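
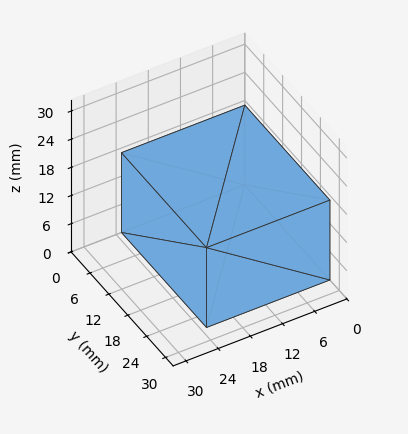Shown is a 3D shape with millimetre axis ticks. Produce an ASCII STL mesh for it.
Reading the render: the shape is a rectangular box, roughly 23 × 27 mm footprint and 17 mm tall (dimensions read to the nearest mm from the axis ticks). For the STL, each face is triangulated and given an outward normal.

solid part
  facet normal 0.0000 0.0000 -1.0000
    outer loop
      vertex 23.000 27.000 0.000
      vertex 23.000 0.000 0.000
      vertex 0.000 0.000 0.000
    endloop
  endfacet
  facet normal 0.0000 0.0000 -1.0000
    outer loop
      vertex 0.000 27.000 0.000
      vertex 23.000 27.000 0.000
      vertex 0.000 0.000 0.000
    endloop
  endfacet
  facet normal 0.0000 0.0000 1.0000
    outer loop
      vertex 0.000 0.000 17.000
      vertex 23.000 0.000 17.000
      vertex 23.000 27.000 17.000
    endloop
  endfacet
  facet normal 0.0000 0.0000 1.0000
    outer loop
      vertex 0.000 0.000 17.000
      vertex 23.000 27.000 17.000
      vertex 0.000 27.000 17.000
    endloop
  endfacet
  facet normal 0.0000 -1.0000 0.0000
    outer loop
      vertex 0.000 0.000 0.000
      vertex 23.000 0.000 0.000
      vertex 23.000 0.000 17.000
    endloop
  endfacet
  facet normal 0.0000 -1.0000 0.0000
    outer loop
      vertex 0.000 0.000 0.000
      vertex 23.000 0.000 17.000
      vertex 0.000 0.000 17.000
    endloop
  endfacet
  facet normal 0.0000 1.0000 0.0000
    outer loop
      vertex 23.000 27.000 17.000
      vertex 23.000 27.000 0.000
      vertex 0.000 27.000 0.000
    endloop
  endfacet
  facet normal 0.0000 1.0000 0.0000
    outer loop
      vertex 0.000 27.000 17.000
      vertex 23.000 27.000 17.000
      vertex 0.000 27.000 0.000
    endloop
  endfacet
  facet normal -1.0000 0.0000 0.0000
    outer loop
      vertex 0.000 27.000 17.000
      vertex 0.000 27.000 0.000
      vertex 0.000 0.000 0.000
    endloop
  endfacet
  facet normal -1.0000 0.0000 0.0000
    outer loop
      vertex 0.000 0.000 17.000
      vertex 0.000 27.000 17.000
      vertex 0.000 0.000 0.000
    endloop
  endfacet
  facet normal 1.0000 0.0000 0.0000
    outer loop
      vertex 23.000 0.000 0.000
      vertex 23.000 27.000 0.000
      vertex 23.000 27.000 17.000
    endloop
  endfacet
  facet normal 1.0000 0.0000 0.0000
    outer loop
      vertex 23.000 0.000 0.000
      vertex 23.000 27.000 17.000
      vertex 23.000 0.000 17.000
    endloop
  endfacet
endsolid part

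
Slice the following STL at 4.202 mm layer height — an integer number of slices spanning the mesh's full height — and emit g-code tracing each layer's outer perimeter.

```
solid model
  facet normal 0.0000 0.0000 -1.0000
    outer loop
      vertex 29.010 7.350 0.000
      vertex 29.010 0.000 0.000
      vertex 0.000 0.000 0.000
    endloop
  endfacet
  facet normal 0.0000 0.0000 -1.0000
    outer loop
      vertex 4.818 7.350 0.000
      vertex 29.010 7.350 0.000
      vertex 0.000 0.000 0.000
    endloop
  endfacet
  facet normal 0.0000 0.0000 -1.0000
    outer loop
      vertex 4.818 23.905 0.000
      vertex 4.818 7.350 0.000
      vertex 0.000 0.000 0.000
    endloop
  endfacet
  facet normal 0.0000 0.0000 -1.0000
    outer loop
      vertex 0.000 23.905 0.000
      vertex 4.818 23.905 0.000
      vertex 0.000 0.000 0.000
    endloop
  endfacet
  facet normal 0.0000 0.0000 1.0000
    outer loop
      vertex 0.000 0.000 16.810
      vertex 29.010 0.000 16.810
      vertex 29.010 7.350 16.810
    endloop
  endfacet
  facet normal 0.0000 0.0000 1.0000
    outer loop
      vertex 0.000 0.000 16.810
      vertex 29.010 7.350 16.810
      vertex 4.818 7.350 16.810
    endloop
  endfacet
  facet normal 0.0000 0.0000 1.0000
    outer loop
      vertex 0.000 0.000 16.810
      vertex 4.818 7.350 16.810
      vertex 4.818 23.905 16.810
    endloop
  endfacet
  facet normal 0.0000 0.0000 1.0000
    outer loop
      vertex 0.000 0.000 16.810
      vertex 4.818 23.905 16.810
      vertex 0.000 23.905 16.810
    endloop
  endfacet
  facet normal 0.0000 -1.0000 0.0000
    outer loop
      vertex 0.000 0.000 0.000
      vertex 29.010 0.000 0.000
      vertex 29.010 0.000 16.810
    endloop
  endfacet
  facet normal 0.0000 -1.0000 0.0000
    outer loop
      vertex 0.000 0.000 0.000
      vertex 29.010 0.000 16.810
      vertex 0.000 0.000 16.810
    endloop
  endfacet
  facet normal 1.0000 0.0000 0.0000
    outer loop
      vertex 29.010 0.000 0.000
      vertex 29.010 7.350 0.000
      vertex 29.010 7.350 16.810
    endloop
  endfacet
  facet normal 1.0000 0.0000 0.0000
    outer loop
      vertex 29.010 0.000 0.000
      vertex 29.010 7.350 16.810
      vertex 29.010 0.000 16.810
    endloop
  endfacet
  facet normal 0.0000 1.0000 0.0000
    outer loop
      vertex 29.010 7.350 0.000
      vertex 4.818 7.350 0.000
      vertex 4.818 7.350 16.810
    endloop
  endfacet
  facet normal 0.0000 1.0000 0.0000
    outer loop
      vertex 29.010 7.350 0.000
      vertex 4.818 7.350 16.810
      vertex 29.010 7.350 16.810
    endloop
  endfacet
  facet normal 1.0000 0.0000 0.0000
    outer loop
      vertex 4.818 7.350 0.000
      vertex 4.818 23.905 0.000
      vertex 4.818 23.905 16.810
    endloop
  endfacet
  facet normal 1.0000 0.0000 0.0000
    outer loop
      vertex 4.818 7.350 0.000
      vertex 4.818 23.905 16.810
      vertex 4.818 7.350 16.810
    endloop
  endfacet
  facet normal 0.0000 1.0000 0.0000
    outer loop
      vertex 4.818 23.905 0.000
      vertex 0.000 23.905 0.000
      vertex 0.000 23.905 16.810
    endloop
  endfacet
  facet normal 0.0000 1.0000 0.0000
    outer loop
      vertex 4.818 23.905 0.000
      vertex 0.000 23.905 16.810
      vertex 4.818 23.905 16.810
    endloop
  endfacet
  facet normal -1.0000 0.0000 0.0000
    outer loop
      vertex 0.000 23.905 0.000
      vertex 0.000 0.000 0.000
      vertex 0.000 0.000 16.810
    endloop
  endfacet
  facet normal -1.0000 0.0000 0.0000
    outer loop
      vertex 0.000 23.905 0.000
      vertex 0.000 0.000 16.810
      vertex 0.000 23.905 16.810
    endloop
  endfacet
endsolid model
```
; perimeter-only toolpath
G21 ; units = mm
G90 ; absolute positioning
G28 ; home
; layer 1
G0 Z4.202
G0 X0.000 Y0.000
G1 X29.010 Y0.000
G1 X29.010 Y7.350
G1 X4.818 Y7.350
G1 X4.818 Y23.905
G1 X0.000 Y23.905
G1 X0.000 Y0.000
; layer 2
G0 Z8.405
G0 X0.000 Y0.000
G1 X29.010 Y0.000
G1 X29.010 Y7.350
G1 X4.818 Y7.350
G1 X4.818 Y23.905
G1 X0.000 Y23.905
G1 X0.000 Y0.000
; layer 3
G0 Z12.607
G0 X0.000 Y0.000
G1 X29.010 Y0.000
G1 X29.010 Y7.350
G1 X4.818 Y7.350
G1 X4.818 Y23.905
G1 X0.000 Y23.905
G1 X0.000 Y0.000
; layer 4
G0 Z16.810
G0 X0.000 Y0.000
G1 X29.010 Y0.000
G1 X29.010 Y7.350
G1 X4.818 Y7.350
G1 X4.818 Y23.905
G1 X0.000 Y23.905
G1 X0.000 Y0.000
M2 ; end

The solid is an L-shaped prism: outer 29 × 23.9 mm, arm thicknesses ≈ 7.35 mm (horizontal) and 4.82 mm (vertical), extruded 16.8 mm in z. Slicing at Δz = 4.202 mm — 4 equal slices spanning the solid's height, so layer i sits at z = i·h/4 — gives 4 non-empty perimeters. Each is a 6-segment closed polygon; G0 lifts to the layer z and rapids to the start vertex, then G1 traces the edges.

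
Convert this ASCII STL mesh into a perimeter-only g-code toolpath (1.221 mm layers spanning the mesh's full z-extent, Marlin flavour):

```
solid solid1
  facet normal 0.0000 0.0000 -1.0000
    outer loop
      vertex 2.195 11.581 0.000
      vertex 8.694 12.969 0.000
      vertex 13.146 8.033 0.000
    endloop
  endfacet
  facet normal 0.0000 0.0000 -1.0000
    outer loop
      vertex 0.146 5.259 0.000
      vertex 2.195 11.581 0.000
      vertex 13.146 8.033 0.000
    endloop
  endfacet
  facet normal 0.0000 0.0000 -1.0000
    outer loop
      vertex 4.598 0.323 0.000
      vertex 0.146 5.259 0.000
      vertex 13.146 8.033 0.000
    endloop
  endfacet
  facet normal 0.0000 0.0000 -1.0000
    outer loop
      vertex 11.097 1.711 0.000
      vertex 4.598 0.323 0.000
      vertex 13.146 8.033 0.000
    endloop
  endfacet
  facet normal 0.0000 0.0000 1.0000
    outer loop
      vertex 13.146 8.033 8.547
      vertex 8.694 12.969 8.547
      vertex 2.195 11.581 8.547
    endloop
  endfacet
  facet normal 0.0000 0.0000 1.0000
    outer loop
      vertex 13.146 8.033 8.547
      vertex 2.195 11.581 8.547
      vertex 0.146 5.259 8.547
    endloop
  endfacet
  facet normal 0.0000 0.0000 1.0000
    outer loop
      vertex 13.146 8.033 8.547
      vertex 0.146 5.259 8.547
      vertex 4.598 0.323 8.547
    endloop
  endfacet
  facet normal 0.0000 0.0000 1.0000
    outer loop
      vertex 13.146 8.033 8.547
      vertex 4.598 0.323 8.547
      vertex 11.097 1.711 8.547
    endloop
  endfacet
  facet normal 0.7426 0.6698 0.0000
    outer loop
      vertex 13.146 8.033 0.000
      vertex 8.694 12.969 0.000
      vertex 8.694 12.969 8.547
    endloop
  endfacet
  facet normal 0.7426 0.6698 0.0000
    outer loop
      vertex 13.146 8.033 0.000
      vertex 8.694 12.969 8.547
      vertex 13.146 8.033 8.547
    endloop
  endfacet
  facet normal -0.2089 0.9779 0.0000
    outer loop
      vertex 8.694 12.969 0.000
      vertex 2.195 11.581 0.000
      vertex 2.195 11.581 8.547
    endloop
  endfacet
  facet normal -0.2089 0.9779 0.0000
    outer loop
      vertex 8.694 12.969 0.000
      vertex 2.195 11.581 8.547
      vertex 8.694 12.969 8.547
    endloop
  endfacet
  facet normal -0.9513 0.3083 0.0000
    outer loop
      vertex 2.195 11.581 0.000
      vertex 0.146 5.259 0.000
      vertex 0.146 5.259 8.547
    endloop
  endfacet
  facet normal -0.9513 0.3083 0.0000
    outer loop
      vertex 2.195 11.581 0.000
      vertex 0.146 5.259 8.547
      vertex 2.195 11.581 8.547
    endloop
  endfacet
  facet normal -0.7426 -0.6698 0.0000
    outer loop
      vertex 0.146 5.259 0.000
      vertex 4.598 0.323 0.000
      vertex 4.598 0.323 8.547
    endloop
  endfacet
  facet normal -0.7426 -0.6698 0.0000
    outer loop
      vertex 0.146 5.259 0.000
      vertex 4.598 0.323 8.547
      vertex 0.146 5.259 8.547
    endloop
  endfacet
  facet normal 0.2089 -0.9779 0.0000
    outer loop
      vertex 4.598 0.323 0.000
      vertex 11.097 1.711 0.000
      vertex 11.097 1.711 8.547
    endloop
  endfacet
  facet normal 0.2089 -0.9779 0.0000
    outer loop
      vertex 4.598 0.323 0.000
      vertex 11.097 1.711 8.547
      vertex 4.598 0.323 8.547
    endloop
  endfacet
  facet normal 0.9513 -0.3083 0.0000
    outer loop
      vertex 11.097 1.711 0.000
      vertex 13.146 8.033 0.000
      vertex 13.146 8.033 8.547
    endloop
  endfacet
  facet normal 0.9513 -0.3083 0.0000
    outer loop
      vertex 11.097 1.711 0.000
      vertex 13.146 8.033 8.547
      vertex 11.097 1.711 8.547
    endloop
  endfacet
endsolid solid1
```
; perimeter-only toolpath
G21 ; units = mm
G90 ; absolute positioning
G28 ; home
; layer 1
G0 Z1.221
G0 X13.146 Y8.033
G1 X8.694 Y12.969
G1 X2.195 Y11.581
G1 X0.146 Y5.259
G1 X4.598 Y0.323
G1 X11.097 Y1.711
G1 X13.146 Y8.033
; layer 2
G0 Z2.442
G0 X13.146 Y8.033
G1 X8.694 Y12.969
G1 X2.195 Y11.581
G1 X0.146 Y5.259
G1 X4.598 Y0.323
G1 X11.097 Y1.711
G1 X13.146 Y8.033
; layer 3
G0 Z3.663
G0 X13.146 Y8.033
G1 X8.694 Y12.969
G1 X2.195 Y11.581
G1 X0.146 Y5.259
G1 X4.598 Y0.323
G1 X11.097 Y1.711
G1 X13.146 Y8.033
; layer 4
G0 Z4.884
G0 X13.146 Y8.033
G1 X8.694 Y12.969
G1 X2.195 Y11.581
G1 X0.146 Y5.259
G1 X4.598 Y0.323
G1 X11.097 Y1.711
G1 X13.146 Y8.033
; layer 5
G0 Z6.105
G0 X13.146 Y8.033
G1 X8.694 Y12.969
G1 X2.195 Y11.581
G1 X0.146 Y5.259
G1 X4.598 Y0.323
G1 X11.097 Y1.711
G1 X13.146 Y8.033
; layer 6
G0 Z7.326
G0 X13.146 Y8.033
G1 X8.694 Y12.969
G1 X2.195 Y11.581
G1 X0.146 Y5.259
G1 X4.598 Y0.323
G1 X11.097 Y1.711
G1 X13.146 Y8.033
; layer 7
G0 Z8.547
G0 X13.146 Y8.033
G1 X8.694 Y12.969
G1 X2.195 Y11.581
G1 X0.146 Y5.259
G1 X4.598 Y0.323
G1 X11.097 Y1.711
G1 X13.146 Y8.033
M2 ; end

The solid is a regular 6-sided prism (a cylinder approximated with 6 flat sides), circumscribed radius ≈ 6.65 mm, height ≈ 8.55 mm. Slicing at Δz = 1.221 mm — 7 equal slices spanning the solid's height, so layer i sits at z = i·h/7 — gives 7 non-empty perimeters. Each is a 6-segment closed polygon; G0 lifts to the layer z and rapids to the start vertex, then G1 traces the edges.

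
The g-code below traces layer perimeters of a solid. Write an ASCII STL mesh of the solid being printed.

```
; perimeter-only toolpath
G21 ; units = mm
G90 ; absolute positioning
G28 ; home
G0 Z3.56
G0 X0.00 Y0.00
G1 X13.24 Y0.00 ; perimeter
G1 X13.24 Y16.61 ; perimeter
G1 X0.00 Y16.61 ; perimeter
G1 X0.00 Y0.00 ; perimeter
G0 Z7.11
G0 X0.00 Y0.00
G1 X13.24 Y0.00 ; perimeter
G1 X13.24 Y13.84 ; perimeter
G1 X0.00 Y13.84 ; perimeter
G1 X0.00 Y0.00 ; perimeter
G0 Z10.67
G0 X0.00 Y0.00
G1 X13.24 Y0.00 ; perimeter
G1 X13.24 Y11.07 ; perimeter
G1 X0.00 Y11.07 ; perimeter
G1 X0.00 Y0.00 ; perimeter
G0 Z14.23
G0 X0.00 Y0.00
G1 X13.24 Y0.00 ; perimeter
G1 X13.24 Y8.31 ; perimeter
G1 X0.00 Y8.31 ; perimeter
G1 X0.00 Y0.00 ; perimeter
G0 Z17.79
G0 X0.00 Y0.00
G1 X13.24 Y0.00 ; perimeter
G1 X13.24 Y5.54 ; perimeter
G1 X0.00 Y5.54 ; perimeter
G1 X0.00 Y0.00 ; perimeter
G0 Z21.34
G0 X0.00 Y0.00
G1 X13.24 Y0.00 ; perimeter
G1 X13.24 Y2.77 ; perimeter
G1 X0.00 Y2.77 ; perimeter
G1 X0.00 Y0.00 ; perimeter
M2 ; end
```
solid part
  facet normal 0.0000 0.0000 -1.0000
    outer loop
      vertex 13.24 19.38 0.00
      vertex 13.24 0.00 0.00
      vertex 0.00 0.00 0.00
    endloop
  endfacet
  facet normal 0.0000 0.0000 -1.0000
    outer loop
      vertex 0.00 19.38 0.00
      vertex 13.24 19.38 0.00
      vertex 0.00 0.00 0.00
    endloop
  endfacet
  facet normal 0.0000 -1.0000 0.0000
    outer loop
      vertex 0.00 0.00 0.00
      vertex 13.24 0.00 0.00
      vertex 13.24 0.00 24.90
    endloop
  endfacet
  facet normal 0.0000 -1.0000 0.0000
    outer loop
      vertex 0.00 0.00 0.00
      vertex 13.24 0.00 24.90
      vertex 0.00 0.00 24.90
    endloop
  endfacet
  facet normal 0.0000 0.7891 0.6142
    outer loop
      vertex 0.00 0.00 24.90
      vertex 13.24 0.00 24.90
      vertex 13.24 19.38 0.00
    endloop
  endfacet
  facet normal 0.0000 0.7891 0.6142
    outer loop
      vertex 0.00 0.00 24.90
      vertex 13.24 19.38 0.00
      vertex 0.00 19.38 0.00
    endloop
  endfacet
  facet normal -1.0000 0.0000 0.0000
    outer loop
      vertex 0.00 0.00 24.90
      vertex 0.00 19.38 0.00
      vertex 0.00 0.00 0.00
    endloop
  endfacet
  facet normal 1.0000 0.0000 0.0000
    outer loop
      vertex 13.24 0.00 0.00
      vertex 13.24 19.38 0.00
      vertex 13.24 0.00 24.90
    endloop
  endfacet
endsolid part

The G0 Z moves step by Δz≈3.56 mm. The G1 loops shrink linearly with z, so the solid tapers from its base footprint up to z≈24.9. Closing with a flat bottom cap and the tapered top and triangulating gives 8 facets — a wedge (ramp): 13.2 × 19.4 mm base, rising to 24.9 mm along the y=0 edge and sloping linearly to z=0 at y=19.4.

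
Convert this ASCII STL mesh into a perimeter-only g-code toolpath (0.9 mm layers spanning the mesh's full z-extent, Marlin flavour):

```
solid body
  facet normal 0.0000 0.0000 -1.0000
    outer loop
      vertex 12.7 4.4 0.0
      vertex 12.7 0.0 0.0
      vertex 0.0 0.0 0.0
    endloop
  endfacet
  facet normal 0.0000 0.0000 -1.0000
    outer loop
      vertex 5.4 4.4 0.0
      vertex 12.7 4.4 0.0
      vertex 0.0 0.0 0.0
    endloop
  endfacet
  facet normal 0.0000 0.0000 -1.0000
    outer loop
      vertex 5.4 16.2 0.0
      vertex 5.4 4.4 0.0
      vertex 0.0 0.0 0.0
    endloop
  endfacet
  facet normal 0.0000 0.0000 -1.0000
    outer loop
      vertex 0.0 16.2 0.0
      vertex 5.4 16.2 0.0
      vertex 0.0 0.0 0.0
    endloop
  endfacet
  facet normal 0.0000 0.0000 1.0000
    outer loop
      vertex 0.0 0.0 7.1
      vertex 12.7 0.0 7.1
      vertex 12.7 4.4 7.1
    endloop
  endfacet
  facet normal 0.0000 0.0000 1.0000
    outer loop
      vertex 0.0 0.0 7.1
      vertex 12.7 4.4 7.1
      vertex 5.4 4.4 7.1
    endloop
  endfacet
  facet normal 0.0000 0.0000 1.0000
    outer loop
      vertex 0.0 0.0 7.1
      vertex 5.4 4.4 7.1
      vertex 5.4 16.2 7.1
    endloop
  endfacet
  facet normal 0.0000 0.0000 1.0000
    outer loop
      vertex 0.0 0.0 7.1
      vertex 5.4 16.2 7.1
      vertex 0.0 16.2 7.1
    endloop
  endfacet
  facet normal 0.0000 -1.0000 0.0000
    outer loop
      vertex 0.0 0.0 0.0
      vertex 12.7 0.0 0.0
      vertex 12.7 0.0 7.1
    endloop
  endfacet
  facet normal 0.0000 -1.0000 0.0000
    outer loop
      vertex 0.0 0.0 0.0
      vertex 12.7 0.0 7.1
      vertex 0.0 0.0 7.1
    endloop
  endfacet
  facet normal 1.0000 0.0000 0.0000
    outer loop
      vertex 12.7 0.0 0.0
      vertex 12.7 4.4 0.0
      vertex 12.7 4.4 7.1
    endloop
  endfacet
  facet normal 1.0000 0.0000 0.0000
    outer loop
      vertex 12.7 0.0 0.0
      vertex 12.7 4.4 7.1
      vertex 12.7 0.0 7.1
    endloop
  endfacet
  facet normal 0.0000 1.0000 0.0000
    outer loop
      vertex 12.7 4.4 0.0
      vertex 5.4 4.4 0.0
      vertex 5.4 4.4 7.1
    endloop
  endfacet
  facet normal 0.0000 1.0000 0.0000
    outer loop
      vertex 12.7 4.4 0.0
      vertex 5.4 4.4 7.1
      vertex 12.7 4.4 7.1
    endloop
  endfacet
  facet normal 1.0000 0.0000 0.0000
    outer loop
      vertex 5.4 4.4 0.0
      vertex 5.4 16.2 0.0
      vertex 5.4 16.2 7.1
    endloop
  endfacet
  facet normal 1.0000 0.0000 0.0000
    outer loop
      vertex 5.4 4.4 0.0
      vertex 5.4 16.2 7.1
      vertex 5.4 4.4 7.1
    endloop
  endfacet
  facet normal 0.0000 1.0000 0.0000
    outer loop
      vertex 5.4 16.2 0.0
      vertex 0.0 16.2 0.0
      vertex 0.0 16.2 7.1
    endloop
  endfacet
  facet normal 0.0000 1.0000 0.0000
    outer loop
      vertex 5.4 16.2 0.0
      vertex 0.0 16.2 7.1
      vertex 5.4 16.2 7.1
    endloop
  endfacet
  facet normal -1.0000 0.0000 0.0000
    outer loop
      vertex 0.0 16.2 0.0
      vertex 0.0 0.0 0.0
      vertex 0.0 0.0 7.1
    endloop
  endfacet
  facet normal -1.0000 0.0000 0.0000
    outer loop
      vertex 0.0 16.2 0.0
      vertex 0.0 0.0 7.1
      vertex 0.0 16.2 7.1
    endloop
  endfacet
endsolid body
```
; perimeter-only toolpath
G21 ; units = mm
G90 ; absolute positioning
G28 ; home
; layer 1
G0 Z0.9
G0 X0.0 Y0.0
G1 X12.7 Y0.0
G1 X12.7 Y4.4
G1 X5.4 Y4.4
G1 X5.4 Y16.2
G1 X0.0 Y16.2
G1 X0.0 Y0.0
; layer 2
G0 Z1.8
G0 X0.0 Y0.0
G1 X12.7 Y0.0
G1 X12.7 Y4.4
G1 X5.4 Y4.4
G1 X5.4 Y16.2
G1 X0.0 Y16.2
G1 X0.0 Y0.0
; layer 3
G0 Z2.7
G0 X0.0 Y0.0
G1 X12.7 Y0.0
G1 X12.7 Y4.4
G1 X5.4 Y4.4
G1 X5.4 Y16.2
G1 X0.0 Y16.2
G1 X0.0 Y0.0
; layer 4
G0 Z3.5
G0 X0.0 Y0.0
G1 X12.7 Y0.0
G1 X12.7 Y4.4
G1 X5.4 Y4.4
G1 X5.4 Y16.2
G1 X0.0 Y16.2
G1 X0.0 Y0.0
; layer 5
G0 Z4.4
G0 X0.0 Y0.0
G1 X12.7 Y0.0
G1 X12.7 Y4.4
G1 X5.4 Y4.4
G1 X5.4 Y16.2
G1 X0.0 Y16.2
G1 X0.0 Y0.0
; layer 6
G0 Z5.3
G0 X0.0 Y0.0
G1 X12.7 Y0.0
G1 X12.7 Y4.4
G1 X5.4 Y4.4
G1 X5.4 Y16.2
G1 X0.0 Y16.2
G1 X0.0 Y0.0
; layer 7
G0 Z6.2
G0 X0.0 Y0.0
G1 X12.7 Y0.0
G1 X12.7 Y4.4
G1 X5.4 Y4.4
G1 X5.4 Y16.2
G1 X0.0 Y16.2
G1 X0.0 Y0.0
; layer 8
G0 Z7.1
G0 X0.0 Y0.0
G1 X12.7 Y0.0
G1 X12.7 Y4.4
G1 X5.4 Y4.4
G1 X5.4 Y16.2
G1 X0.0 Y16.2
G1 X0.0 Y0.0
M2 ; end

The solid is an L-shaped prism: outer 12.7 × 16.2 mm, arm thicknesses ≈ 4.4 mm (horizontal) and 5.4 mm (vertical), extruded 7.1 mm in z. Slicing at Δz = 0.9 mm — 8 equal slices spanning the solid's height, so layer i sits at z = i·h/8 — gives 8 non-empty perimeters. Each is a 6-segment closed polygon; G0 lifts to the layer z and rapids to the start vertex, then G1 traces the edges.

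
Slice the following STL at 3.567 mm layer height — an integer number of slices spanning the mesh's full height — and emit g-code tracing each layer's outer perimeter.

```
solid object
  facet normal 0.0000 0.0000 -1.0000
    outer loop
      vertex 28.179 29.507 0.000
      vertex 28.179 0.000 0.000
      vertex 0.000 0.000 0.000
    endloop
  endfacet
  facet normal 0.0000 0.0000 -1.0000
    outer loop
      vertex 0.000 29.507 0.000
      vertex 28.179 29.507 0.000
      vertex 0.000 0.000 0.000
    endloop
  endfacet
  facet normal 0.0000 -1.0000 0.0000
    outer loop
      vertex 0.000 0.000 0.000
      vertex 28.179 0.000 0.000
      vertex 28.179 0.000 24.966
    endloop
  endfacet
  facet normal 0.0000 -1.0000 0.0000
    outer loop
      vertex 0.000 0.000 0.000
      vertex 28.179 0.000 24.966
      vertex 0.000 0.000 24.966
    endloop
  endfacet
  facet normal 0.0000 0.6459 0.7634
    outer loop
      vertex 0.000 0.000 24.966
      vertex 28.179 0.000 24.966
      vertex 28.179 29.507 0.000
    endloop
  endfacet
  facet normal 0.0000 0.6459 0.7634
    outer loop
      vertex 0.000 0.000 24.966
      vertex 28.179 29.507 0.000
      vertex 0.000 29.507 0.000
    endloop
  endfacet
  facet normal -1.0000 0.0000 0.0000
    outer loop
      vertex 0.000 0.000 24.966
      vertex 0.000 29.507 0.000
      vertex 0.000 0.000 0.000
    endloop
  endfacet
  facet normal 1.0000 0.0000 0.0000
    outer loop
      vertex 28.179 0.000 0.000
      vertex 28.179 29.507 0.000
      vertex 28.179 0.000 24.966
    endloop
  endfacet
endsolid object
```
; perimeter-only toolpath
G21 ; units = mm
G90 ; absolute positioning
G28 ; home
; layer 1
G0 Z3.567
G0 X0.000 Y0.000
G1 X28.179 Y0.000
G1 X28.179 Y25.292
G1 X0.000 Y25.292
G1 X0.000 Y0.000
; layer 2
G0 Z7.133
G0 X0.000 Y0.000
G1 X28.179 Y0.000
G1 X28.179 Y21.076
G1 X0.000 Y21.076
G1 X0.000 Y0.000
; layer 3
G0 Z10.700
G0 X0.000 Y0.000
G1 X28.179 Y0.000
G1 X28.179 Y16.861
G1 X0.000 Y16.861
G1 X0.000 Y0.000
; layer 4
G0 Z14.266
G0 X0.000 Y0.000
G1 X28.179 Y0.000
G1 X28.179 Y12.646
G1 X0.000 Y12.646
G1 X0.000 Y0.000
; layer 5
G0 Z17.833
G0 X0.000 Y0.000
G1 X28.179 Y0.000
G1 X28.179 Y8.431
G1 X0.000 Y8.431
G1 X0.000 Y0.000
; layer 6
G0 Z21.399
G0 X0.000 Y0.000
G1 X28.179 Y0.000
G1 X28.179 Y4.215
G1 X0.000 Y4.215
G1 X0.000 Y0.000
M2 ; end

The solid is a wedge (ramp): 28.2 × 29.5 mm base, rising to 25 mm along the y=0 edge and sloping linearly to z=0 at y=29.5. Slicing at Δz = 3.567 mm — 7 equal slices spanning the solid's height, so layer i sits at z = i·h/7 — gives 6 non-empty perimeters. Each is a 4-segment closed polygon; G0 lifts to the layer z and rapids to the start vertex, then G1 traces the edges. The cross-section shrinks linearly with z (the slice at the apex is degenerate and omitted).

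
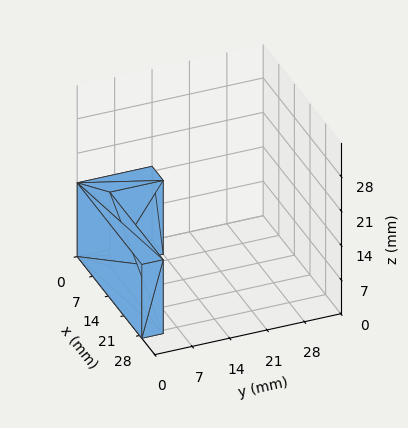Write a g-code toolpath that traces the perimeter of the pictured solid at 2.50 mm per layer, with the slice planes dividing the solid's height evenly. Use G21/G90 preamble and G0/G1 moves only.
Reading the render: the shape is an L-shaped prism: outer 29 × 14 mm, arm thicknesses ≈ 4 mm (horizontal) and 5 mm (vertical), extruded 15 mm in z (dimensions read to the nearest mm from the axis ticks). For the g-code, the solid's height is divided into equal slices at the stated Δz and each level perimeter traced with G1 moves after a G0 lift.

; perimeter-only toolpath
G21 ; units = mm
G90 ; absolute positioning
G28 ; home
; layer 1
G0 Z2.50
G0 X0.00 Y0.00
G1 X29.00 Y0.00
G1 X29.00 Y4.00
G1 X5.00 Y4.00
G1 X5.00 Y14.00
G1 X0.00 Y14.00
G1 X0.00 Y0.00
; layer 2
G0 Z5.00
G0 X0.00 Y0.00
G1 X29.00 Y0.00
G1 X29.00 Y4.00
G1 X5.00 Y4.00
G1 X5.00 Y14.00
G1 X0.00 Y14.00
G1 X0.00 Y0.00
; layer 3
G0 Z7.50
G0 X0.00 Y0.00
G1 X29.00 Y0.00
G1 X29.00 Y4.00
G1 X5.00 Y4.00
G1 X5.00 Y14.00
G1 X0.00 Y14.00
G1 X0.00 Y0.00
; layer 4
G0 Z10.00
G0 X0.00 Y0.00
G1 X29.00 Y0.00
G1 X29.00 Y4.00
G1 X5.00 Y4.00
G1 X5.00 Y14.00
G1 X0.00 Y14.00
G1 X0.00 Y0.00
; layer 5
G0 Z12.50
G0 X0.00 Y0.00
G1 X29.00 Y0.00
G1 X29.00 Y4.00
G1 X5.00 Y4.00
G1 X5.00 Y14.00
G1 X0.00 Y14.00
G1 X0.00 Y0.00
; layer 6
G0 Z15.00
G0 X0.00 Y0.00
G1 X29.00 Y0.00
G1 X29.00 Y4.00
G1 X5.00 Y4.00
G1 X5.00 Y14.00
G1 X0.00 Y14.00
G1 X0.00 Y0.00
M2 ; end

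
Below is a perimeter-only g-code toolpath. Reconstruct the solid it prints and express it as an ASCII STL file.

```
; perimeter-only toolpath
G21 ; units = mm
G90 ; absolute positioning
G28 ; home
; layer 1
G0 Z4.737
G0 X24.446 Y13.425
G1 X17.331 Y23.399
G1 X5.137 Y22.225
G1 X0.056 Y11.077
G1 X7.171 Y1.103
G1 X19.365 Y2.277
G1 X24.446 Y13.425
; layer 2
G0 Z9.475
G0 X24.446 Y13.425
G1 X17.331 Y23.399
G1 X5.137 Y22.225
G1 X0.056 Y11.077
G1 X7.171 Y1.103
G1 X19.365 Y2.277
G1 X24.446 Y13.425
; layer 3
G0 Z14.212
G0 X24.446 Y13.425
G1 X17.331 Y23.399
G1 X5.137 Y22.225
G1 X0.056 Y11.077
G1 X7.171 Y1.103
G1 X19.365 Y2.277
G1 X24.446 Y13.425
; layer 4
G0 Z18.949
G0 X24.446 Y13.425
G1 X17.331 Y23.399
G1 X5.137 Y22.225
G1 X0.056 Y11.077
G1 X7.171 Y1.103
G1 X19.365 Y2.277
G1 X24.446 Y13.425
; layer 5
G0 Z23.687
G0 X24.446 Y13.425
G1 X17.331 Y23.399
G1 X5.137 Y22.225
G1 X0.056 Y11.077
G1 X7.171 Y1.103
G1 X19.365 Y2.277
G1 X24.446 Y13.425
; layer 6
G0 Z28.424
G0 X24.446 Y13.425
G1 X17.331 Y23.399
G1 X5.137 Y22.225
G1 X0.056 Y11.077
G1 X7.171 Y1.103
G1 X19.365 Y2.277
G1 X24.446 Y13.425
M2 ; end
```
solid part
  facet normal 0.0000 0.0000 -1.0000
    outer loop
      vertex 5.137 22.225 0.000
      vertex 17.331 23.399 0.000
      vertex 24.446 13.425 0.000
    endloop
  endfacet
  facet normal 0.0000 0.0000 -1.0000
    outer loop
      vertex 0.056 11.077 0.000
      vertex 5.137 22.225 0.000
      vertex 24.446 13.425 0.000
    endloop
  endfacet
  facet normal 0.0000 0.0000 -1.0000
    outer loop
      vertex 7.171 1.103 0.000
      vertex 0.056 11.077 0.000
      vertex 24.446 13.425 0.000
    endloop
  endfacet
  facet normal 0.0000 0.0000 -1.0000
    outer loop
      vertex 19.365 2.277 0.000
      vertex 7.171 1.103 0.000
      vertex 24.446 13.425 0.000
    endloop
  endfacet
  facet normal 0.0000 0.0000 1.0000
    outer loop
      vertex 24.446 13.425 28.424
      vertex 17.331 23.399 28.424
      vertex 5.137 22.225 28.424
    endloop
  endfacet
  facet normal 0.0000 0.0000 1.0000
    outer loop
      vertex 24.446 13.425 28.424
      vertex 5.137 22.225 28.424
      vertex 0.056 11.077 28.424
    endloop
  endfacet
  facet normal 0.0000 0.0000 1.0000
    outer loop
      vertex 24.446 13.425 28.424
      vertex 0.056 11.077 28.424
      vertex 7.171 1.103 28.424
    endloop
  endfacet
  facet normal 0.0000 0.0000 1.0000
    outer loop
      vertex 24.446 13.425 28.424
      vertex 7.171 1.103 28.424
      vertex 19.365 2.277 28.424
    endloop
  endfacet
  facet normal 0.8141 0.5807 0.0000
    outer loop
      vertex 24.446 13.425 0.000
      vertex 17.331 23.399 0.000
      vertex 17.331 23.399 28.424
    endloop
  endfacet
  facet normal 0.8141 0.5807 0.0000
    outer loop
      vertex 24.446 13.425 0.000
      vertex 17.331 23.399 28.424
      vertex 24.446 13.425 28.424
    endloop
  endfacet
  facet normal -0.0958 0.9954 0.0000
    outer loop
      vertex 17.331 23.399 0.000
      vertex 5.137 22.225 0.000
      vertex 5.137 22.225 28.424
    endloop
  endfacet
  facet normal -0.0958 0.9954 0.0000
    outer loop
      vertex 17.331 23.399 0.000
      vertex 5.137 22.225 28.424
      vertex 17.331 23.399 28.424
    endloop
  endfacet
  facet normal -0.9099 0.4147 0.0000
    outer loop
      vertex 5.137 22.225 0.000
      vertex 0.056 11.077 0.000
      vertex 0.056 11.077 28.424
    endloop
  endfacet
  facet normal -0.9099 0.4147 0.0000
    outer loop
      vertex 5.137 22.225 0.000
      vertex 0.056 11.077 28.424
      vertex 5.137 22.225 28.424
    endloop
  endfacet
  facet normal -0.8141 -0.5807 0.0000
    outer loop
      vertex 0.056 11.077 0.000
      vertex 7.171 1.103 0.000
      vertex 7.171 1.103 28.424
    endloop
  endfacet
  facet normal -0.8141 -0.5807 0.0000
    outer loop
      vertex 0.056 11.077 0.000
      vertex 7.171 1.103 28.424
      vertex 0.056 11.077 28.424
    endloop
  endfacet
  facet normal 0.0958 -0.9954 0.0000
    outer loop
      vertex 7.171 1.103 0.000
      vertex 19.365 2.277 0.000
      vertex 19.365 2.277 28.424
    endloop
  endfacet
  facet normal 0.0958 -0.9954 0.0000
    outer loop
      vertex 7.171 1.103 0.000
      vertex 19.365 2.277 28.424
      vertex 7.171 1.103 28.424
    endloop
  endfacet
  facet normal 0.9099 -0.4147 0.0000
    outer loop
      vertex 19.365 2.277 0.000
      vertex 24.446 13.425 0.000
      vertex 24.446 13.425 28.424
    endloop
  endfacet
  facet normal 0.9099 -0.4147 0.0000
    outer loop
      vertex 19.365 2.277 0.000
      vertex 24.446 13.425 28.424
      vertex 19.365 2.277 28.424
    endloop
  endfacet
endsolid part

The G0 Z moves step by Δz≈4.737 mm. Every layer's G1 loop is the same polygon, so the solid is a straight extrusion of it from z=0 to z≈28.4. Closing with flat bottom and top caps and triangulating gives 20 facets — a regular 6-sided prism (a cylinder approximated with 6 flat sides), circumscribed radius ≈ 12.3 mm, height ≈ 28.4 mm.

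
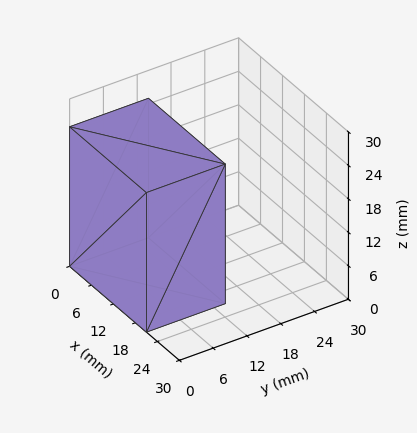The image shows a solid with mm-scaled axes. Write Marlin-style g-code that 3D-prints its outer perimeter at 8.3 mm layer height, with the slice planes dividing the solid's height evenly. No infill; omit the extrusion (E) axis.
Reading the render: the shape is a rectangular box, roughly 21 × 14 mm footprint and 25 mm tall (dimensions read to the nearest mm from the axis ticks). For the g-code, the solid's height is divided into equal slices at the stated Δz and each level perimeter traced with G1 moves after a G0 lift.

; perimeter-only toolpath
G21 ; units = mm
G90 ; absolute positioning
G28 ; home
; layer 1
G0 Z8.3
G0 X0.0 Y0.0
G1 X21.0 Y0.0
G1 X21.0 Y14.0
G1 X0.0 Y14.0
G1 X0.0 Y0.0
; layer 2
G0 Z16.7
G0 X0.0 Y0.0
G1 X21.0 Y0.0
G1 X21.0 Y14.0
G1 X0.0 Y14.0
G1 X0.0 Y0.0
; layer 3
G0 Z25.0
G0 X0.0 Y0.0
G1 X21.0 Y0.0
G1 X21.0 Y14.0
G1 X0.0 Y14.0
G1 X0.0 Y0.0
M2 ; end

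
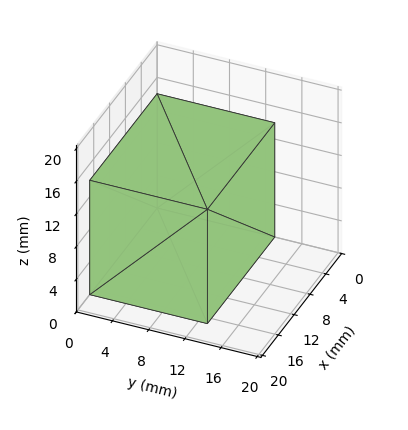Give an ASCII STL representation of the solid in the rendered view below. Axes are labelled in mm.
Reading the render: the shape is a rectangular box, roughly 17 × 13 mm footprint and 14 mm tall (dimensions read to the nearest mm from the axis ticks). For the STL, each face is triangulated and given an outward normal.

solid part
  facet normal 0.0000 0.0000 -1.0000
    outer loop
      vertex 17.00 13.00 0.00
      vertex 17.00 0.00 0.00
      vertex 0.00 0.00 0.00
    endloop
  endfacet
  facet normal 0.0000 0.0000 -1.0000
    outer loop
      vertex 0.00 13.00 0.00
      vertex 17.00 13.00 0.00
      vertex 0.00 0.00 0.00
    endloop
  endfacet
  facet normal 0.0000 0.0000 1.0000
    outer loop
      vertex 0.00 0.00 14.00
      vertex 17.00 0.00 14.00
      vertex 17.00 13.00 14.00
    endloop
  endfacet
  facet normal 0.0000 0.0000 1.0000
    outer loop
      vertex 0.00 0.00 14.00
      vertex 17.00 13.00 14.00
      vertex 0.00 13.00 14.00
    endloop
  endfacet
  facet normal 0.0000 -1.0000 0.0000
    outer loop
      vertex 0.00 0.00 0.00
      vertex 17.00 0.00 0.00
      vertex 17.00 0.00 14.00
    endloop
  endfacet
  facet normal 0.0000 -1.0000 0.0000
    outer loop
      vertex 0.00 0.00 0.00
      vertex 17.00 0.00 14.00
      vertex 0.00 0.00 14.00
    endloop
  endfacet
  facet normal 0.0000 1.0000 0.0000
    outer loop
      vertex 17.00 13.00 14.00
      vertex 17.00 13.00 0.00
      vertex 0.00 13.00 0.00
    endloop
  endfacet
  facet normal 0.0000 1.0000 0.0000
    outer loop
      vertex 0.00 13.00 14.00
      vertex 17.00 13.00 14.00
      vertex 0.00 13.00 0.00
    endloop
  endfacet
  facet normal -1.0000 0.0000 0.0000
    outer loop
      vertex 0.00 13.00 14.00
      vertex 0.00 13.00 0.00
      vertex 0.00 0.00 0.00
    endloop
  endfacet
  facet normal -1.0000 0.0000 0.0000
    outer loop
      vertex 0.00 0.00 14.00
      vertex 0.00 13.00 14.00
      vertex 0.00 0.00 0.00
    endloop
  endfacet
  facet normal 1.0000 0.0000 0.0000
    outer loop
      vertex 17.00 0.00 0.00
      vertex 17.00 13.00 0.00
      vertex 17.00 13.00 14.00
    endloop
  endfacet
  facet normal 1.0000 0.0000 0.0000
    outer loop
      vertex 17.00 0.00 0.00
      vertex 17.00 13.00 14.00
      vertex 17.00 0.00 14.00
    endloop
  endfacet
endsolid part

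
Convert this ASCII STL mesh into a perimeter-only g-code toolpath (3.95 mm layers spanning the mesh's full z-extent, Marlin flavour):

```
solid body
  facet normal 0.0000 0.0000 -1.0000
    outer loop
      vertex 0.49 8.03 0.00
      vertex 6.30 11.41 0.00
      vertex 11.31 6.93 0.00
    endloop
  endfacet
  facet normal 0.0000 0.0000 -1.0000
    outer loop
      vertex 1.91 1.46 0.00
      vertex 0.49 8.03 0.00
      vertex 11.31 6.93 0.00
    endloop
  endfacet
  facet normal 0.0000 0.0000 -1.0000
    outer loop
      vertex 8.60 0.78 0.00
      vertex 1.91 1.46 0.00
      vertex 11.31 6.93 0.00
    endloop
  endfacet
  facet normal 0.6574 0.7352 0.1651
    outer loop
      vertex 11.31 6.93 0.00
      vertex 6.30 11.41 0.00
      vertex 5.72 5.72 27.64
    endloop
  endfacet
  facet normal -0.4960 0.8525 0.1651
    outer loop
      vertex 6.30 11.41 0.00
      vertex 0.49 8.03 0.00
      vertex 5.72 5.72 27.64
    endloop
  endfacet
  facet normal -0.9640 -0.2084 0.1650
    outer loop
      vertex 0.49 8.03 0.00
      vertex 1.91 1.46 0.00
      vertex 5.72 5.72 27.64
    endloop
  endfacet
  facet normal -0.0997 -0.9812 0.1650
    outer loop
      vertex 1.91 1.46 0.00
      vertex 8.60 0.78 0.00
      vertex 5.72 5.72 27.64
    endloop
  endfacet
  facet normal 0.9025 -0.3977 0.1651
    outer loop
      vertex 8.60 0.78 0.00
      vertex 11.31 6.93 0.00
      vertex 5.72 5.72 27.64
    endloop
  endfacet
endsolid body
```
; perimeter-only toolpath
G21 ; units = mm
G90 ; absolute positioning
G28 ; home
; layer 1
G0 Z3.95
G0 X10.51 Y6.76
G1 X6.22 Y10.60
G1 X1.24 Y7.70
G1 X2.45 Y2.07
G1 X8.19 Y1.49
G1 X10.51 Y6.76
; layer 2
G0 Z7.90
G0 X9.71 Y6.58
G1 X6.13 Y9.78
G1 X1.98 Y7.37
G1 X3.00 Y2.68
G1 X7.78 Y2.19
G1 X9.71 Y6.58
; layer 3
G0 Z11.85
G0 X8.91 Y6.41
G1 X6.05 Y8.97
G1 X2.73 Y7.04
G1 X3.54 Y3.29
G1 X7.37 Y2.90
G1 X8.91 Y6.41
; layer 4
G0 Z15.79
G0 X8.12 Y6.24
G1 X5.97 Y8.16
G1 X3.48 Y6.71
G1 X4.09 Y3.89
G1 X6.95 Y3.60
G1 X8.12 Y6.24
; layer 5
G0 Z19.74
G0 X7.32 Y6.07
G1 X5.89 Y7.35
G1 X4.23 Y6.38
G1 X4.63 Y4.50
G1 X6.54 Y4.31
G1 X7.32 Y6.07
; layer 6
G0 Z23.69
G0 X6.52 Y5.89
G1 X5.80 Y6.53
G1 X4.97 Y6.05
G1 X5.18 Y5.11
G1 X6.13 Y5.01
G1 X6.52 Y5.89
M2 ; end

The solid is a regular 5-sided pyramid, base circumscribed radius ≈ 5.72 mm, apex at z ≈ 27.6 mm. Slicing at Δz = 3.95 mm — 7 equal slices spanning the solid's height, so layer i sits at z = i·h/7 — gives 6 non-empty perimeters. Each is a 5-segment closed polygon; G0 lifts to the layer z and rapids to the start vertex, then G1 traces the edges. The cross-section shrinks linearly with z (the slice at the apex is degenerate and omitted).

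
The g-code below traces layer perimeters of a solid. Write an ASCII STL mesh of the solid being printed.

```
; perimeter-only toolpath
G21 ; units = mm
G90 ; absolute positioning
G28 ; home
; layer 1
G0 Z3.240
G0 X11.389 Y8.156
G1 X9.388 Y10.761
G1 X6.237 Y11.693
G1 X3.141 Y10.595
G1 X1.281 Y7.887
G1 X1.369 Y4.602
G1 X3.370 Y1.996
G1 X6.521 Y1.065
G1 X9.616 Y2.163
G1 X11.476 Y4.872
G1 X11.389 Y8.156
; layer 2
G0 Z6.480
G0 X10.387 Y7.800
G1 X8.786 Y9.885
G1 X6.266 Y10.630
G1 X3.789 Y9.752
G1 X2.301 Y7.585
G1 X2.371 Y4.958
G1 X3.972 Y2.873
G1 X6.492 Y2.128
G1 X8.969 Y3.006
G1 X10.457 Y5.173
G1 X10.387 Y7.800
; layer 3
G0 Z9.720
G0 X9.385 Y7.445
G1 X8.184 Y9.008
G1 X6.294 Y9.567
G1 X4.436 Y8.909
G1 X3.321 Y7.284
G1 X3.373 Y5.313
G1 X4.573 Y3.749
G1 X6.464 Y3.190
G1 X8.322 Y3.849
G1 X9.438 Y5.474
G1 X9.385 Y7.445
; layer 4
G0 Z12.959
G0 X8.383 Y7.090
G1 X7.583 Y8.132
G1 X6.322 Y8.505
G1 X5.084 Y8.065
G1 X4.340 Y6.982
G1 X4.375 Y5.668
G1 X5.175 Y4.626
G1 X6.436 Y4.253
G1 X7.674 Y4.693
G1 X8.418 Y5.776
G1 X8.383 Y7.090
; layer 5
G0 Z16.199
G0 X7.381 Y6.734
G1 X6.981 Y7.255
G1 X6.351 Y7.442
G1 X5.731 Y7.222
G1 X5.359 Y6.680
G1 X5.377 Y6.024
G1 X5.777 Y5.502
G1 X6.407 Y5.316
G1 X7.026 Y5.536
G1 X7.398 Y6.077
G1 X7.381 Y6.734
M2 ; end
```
solid part
  facet normal 0.0000 0.0000 -1.0000
    outer loop
      vertex 6.209 12.756 0.000
      vertex 9.990 11.638 0.000
      vertex 12.391 8.511 0.000
    endloop
  endfacet
  facet normal 0.0000 0.0000 -1.0000
    outer loop
      vertex 2.494 11.438 0.000
      vertex 6.209 12.756 0.000
      vertex 12.391 8.511 0.000
    endloop
  endfacet
  facet normal 0.0000 0.0000 -1.0000
    outer loop
      vertex 0.262 8.188 0.000
      vertex 2.494 11.438 0.000
      vertex 12.391 8.511 0.000
    endloop
  endfacet
  facet normal 0.0000 0.0000 -1.0000
    outer loop
      vertex 0.367 4.247 0.000
      vertex 0.262 8.188 0.000
      vertex 12.391 8.511 0.000
    endloop
  endfacet
  facet normal 0.0000 0.0000 -1.0000
    outer loop
      vertex 2.768 1.120 0.000
      vertex 0.367 4.247 0.000
      vertex 12.391 8.511 0.000
    endloop
  endfacet
  facet normal 0.0000 0.0000 -1.0000
    outer loop
      vertex 6.549 0.002 0.000
      vertex 2.768 1.120 0.000
      vertex 12.391 8.511 0.000
    endloop
  endfacet
  facet normal 0.0000 0.0000 -1.0000
    outer loop
      vertex 10.264 1.320 0.000
      vertex 6.549 0.002 0.000
      vertex 12.391 8.511 0.000
    endloop
  endfacet
  facet normal 0.0000 0.0000 -1.0000
    outer loop
      vertex 12.496 4.570 0.000
      vertex 10.264 1.320 0.000
      vertex 12.391 8.511 0.000
    endloop
  endfacet
  facet normal 0.7571 0.5814 0.2979
    outer loop
      vertex 12.391 8.511 0.000
      vertex 9.990 11.638 0.000
      vertex 6.379 6.379 19.439
    endloop
  endfacet
  facet normal 0.2707 0.9154 0.2979
    outer loop
      vertex 9.990 11.638 0.000
      vertex 6.209 12.756 0.000
      vertex 6.379 6.379 19.439
    endloop
  endfacet
  facet normal -0.3192 0.8996 0.2979
    outer loop
      vertex 6.209 12.756 0.000
      vertex 2.494 11.438 0.000
      vertex 6.379 6.379 19.439
    endloop
  endfacet
  facet normal -0.7869 0.5404 0.2979
    outer loop
      vertex 2.494 11.438 0.000
      vertex 0.262 8.188 0.000
      vertex 6.379 6.379 19.439
    endloop
  endfacet
  facet normal -0.9543 -0.0254 0.2979
    outer loop
      vertex 0.262 8.188 0.000
      vertex 0.367 4.247 0.000
      vertex 6.379 6.379 19.439
    endloop
  endfacet
  facet normal -0.7571 -0.5814 0.2979
    outer loop
      vertex 0.367 4.247 0.000
      vertex 2.768 1.120 0.000
      vertex 6.379 6.379 19.439
    endloop
  endfacet
  facet normal -0.2707 -0.9154 0.2979
    outer loop
      vertex 2.768 1.120 0.000
      vertex 6.549 0.002 0.000
      vertex 6.379 6.379 19.439
    endloop
  endfacet
  facet normal 0.3192 -0.8996 0.2979
    outer loop
      vertex 6.549 0.002 0.000
      vertex 10.264 1.320 0.000
      vertex 6.379 6.379 19.439
    endloop
  endfacet
  facet normal 0.7869 -0.5404 0.2979
    outer loop
      vertex 10.264 1.320 0.000
      vertex 12.496 4.570 0.000
      vertex 6.379 6.379 19.439
    endloop
  endfacet
  facet normal 0.9543 0.0254 0.2979
    outer loop
      vertex 12.496 4.570 0.000
      vertex 12.391 8.511 0.000
      vertex 6.379 6.379 19.439
    endloop
  endfacet
endsolid part

The G0 Z moves step by Δz≈3.240 mm. The G1 loops shrink linearly with z, so the solid tapers from its base footprint up to z≈19.4. Closing with a flat bottom cap and the tapered top and triangulating gives 18 facets — a regular 10-sided pyramid, base circumscribed radius ≈ 6.38 mm, apex at z ≈ 19.4 mm.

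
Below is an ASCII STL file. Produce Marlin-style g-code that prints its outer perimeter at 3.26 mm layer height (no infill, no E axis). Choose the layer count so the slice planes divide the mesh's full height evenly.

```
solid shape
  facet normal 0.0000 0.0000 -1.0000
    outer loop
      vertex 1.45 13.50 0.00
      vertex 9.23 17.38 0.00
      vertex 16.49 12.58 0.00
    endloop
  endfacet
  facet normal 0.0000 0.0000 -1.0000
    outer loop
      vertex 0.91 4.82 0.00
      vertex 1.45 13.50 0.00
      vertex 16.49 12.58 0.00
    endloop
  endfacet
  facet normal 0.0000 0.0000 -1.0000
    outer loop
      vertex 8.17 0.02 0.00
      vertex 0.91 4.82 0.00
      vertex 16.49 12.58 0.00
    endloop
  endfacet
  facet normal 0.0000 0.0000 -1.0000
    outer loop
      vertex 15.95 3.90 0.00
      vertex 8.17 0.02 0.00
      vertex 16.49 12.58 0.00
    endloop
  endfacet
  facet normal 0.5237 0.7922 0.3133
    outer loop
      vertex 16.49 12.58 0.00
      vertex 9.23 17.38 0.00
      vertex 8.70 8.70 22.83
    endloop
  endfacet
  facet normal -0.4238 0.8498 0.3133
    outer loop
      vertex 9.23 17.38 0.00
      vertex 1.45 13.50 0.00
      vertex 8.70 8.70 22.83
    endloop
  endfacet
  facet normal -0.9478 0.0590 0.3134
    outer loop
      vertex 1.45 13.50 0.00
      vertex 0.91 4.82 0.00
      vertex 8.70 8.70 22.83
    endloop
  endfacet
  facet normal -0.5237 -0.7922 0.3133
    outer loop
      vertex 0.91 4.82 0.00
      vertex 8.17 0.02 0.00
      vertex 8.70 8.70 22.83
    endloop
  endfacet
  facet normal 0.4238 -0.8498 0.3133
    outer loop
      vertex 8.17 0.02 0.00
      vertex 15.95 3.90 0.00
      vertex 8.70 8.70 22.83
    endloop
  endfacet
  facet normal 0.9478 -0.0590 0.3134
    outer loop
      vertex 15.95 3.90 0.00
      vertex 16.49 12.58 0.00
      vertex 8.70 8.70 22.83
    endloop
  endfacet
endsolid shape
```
; perimeter-only toolpath
G21 ; units = mm
G90 ; absolute positioning
G28 ; home
; layer 1
G0 Z3.26
G0 X15.38 Y12.03
G1 X9.15 Y16.14
G1 X2.49 Y12.81
G1 X2.02 Y5.37
G1 X8.25 Y1.26
G1 X14.91 Y4.59
G1 X15.38 Y12.03
; layer 2
G0 Z6.52
G0 X14.26 Y11.47
G1 X9.08 Y14.90
G1 X3.52 Y12.13
G1 X3.14 Y5.93
G1 X8.32 Y2.50
G1 X13.88 Y5.27
G1 X14.26 Y11.47
; layer 3
G0 Z9.78
G0 X13.15 Y10.92
G1 X9.00 Y13.66
G1 X4.56 Y11.44
G1 X4.25 Y6.48
G1 X8.40 Y3.74
G1 X12.84 Y5.96
G1 X13.15 Y10.92
; layer 4
G0 Z13.05
G0 X12.04 Y10.36
G1 X8.93 Y12.42
G1 X5.59 Y10.76
G1 X5.36 Y7.04
G1 X8.47 Y4.98
G1 X11.81 Y6.64
G1 X12.04 Y10.36
; layer 5
G0 Z16.31
G0 X10.93 Y9.81
G1 X8.85 Y11.18
G1 X6.63 Y10.07
G1 X6.47 Y7.59
G1 X8.55 Y6.22
G1 X10.77 Y7.33
G1 X10.93 Y9.81
; layer 6
G0 Z19.57
G0 X9.81 Y9.25
G1 X8.78 Y9.94
G1 X7.66 Y9.39
G1 X7.59 Y8.15
G1 X8.62 Y7.46
G1 X9.74 Y8.01
G1 X9.81 Y9.25
M2 ; end

The solid is a regular 6-sided pyramid, base circumscribed radius ≈ 8.7 mm, apex at z ≈ 22.8 mm. Slicing at Δz = 3.26 mm — 7 equal slices spanning the solid's height, so layer i sits at z = i·h/7 — gives 6 non-empty perimeters. Each is a 6-segment closed polygon; G0 lifts to the layer z and rapids to the start vertex, then G1 traces the edges. The cross-section shrinks linearly with z (the slice at the apex is degenerate and omitted).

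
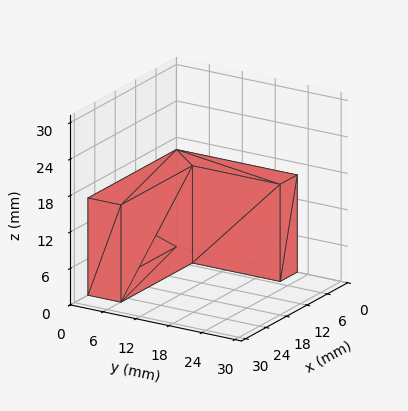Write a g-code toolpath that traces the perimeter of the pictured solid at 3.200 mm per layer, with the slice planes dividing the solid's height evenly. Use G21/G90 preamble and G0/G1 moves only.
Reading the render: the shape is an L-shaped prism: outer 26 × 22 mm, arm thicknesses ≈ 6 mm (horizontal) and 5 mm (vertical), extruded 16 mm in z (dimensions read to the nearest mm from the axis ticks). For the g-code, the solid's height is divided into equal slices at the stated Δz and each level perimeter traced with G1 moves after a G0 lift.

; perimeter-only toolpath
G21 ; units = mm
G90 ; absolute positioning
G28 ; home
; layer 1
G0 Z3.200
G0 X0.000 Y0.000
G1 X26.000 Y0.000
G1 X26.000 Y6.000
G1 X5.000 Y6.000
G1 X5.000 Y22.000
G1 X0.000 Y22.000
G1 X0.000 Y0.000
; layer 2
G0 Z6.400
G0 X0.000 Y0.000
G1 X26.000 Y0.000
G1 X26.000 Y6.000
G1 X5.000 Y6.000
G1 X5.000 Y22.000
G1 X0.000 Y22.000
G1 X0.000 Y0.000
; layer 3
G0 Z9.600
G0 X0.000 Y0.000
G1 X26.000 Y0.000
G1 X26.000 Y6.000
G1 X5.000 Y6.000
G1 X5.000 Y22.000
G1 X0.000 Y22.000
G1 X0.000 Y0.000
; layer 4
G0 Z12.800
G0 X0.000 Y0.000
G1 X26.000 Y0.000
G1 X26.000 Y6.000
G1 X5.000 Y6.000
G1 X5.000 Y22.000
G1 X0.000 Y22.000
G1 X0.000 Y0.000
; layer 5
G0 Z16.000
G0 X0.000 Y0.000
G1 X26.000 Y0.000
G1 X26.000 Y6.000
G1 X5.000 Y6.000
G1 X5.000 Y22.000
G1 X0.000 Y22.000
G1 X0.000 Y0.000
M2 ; end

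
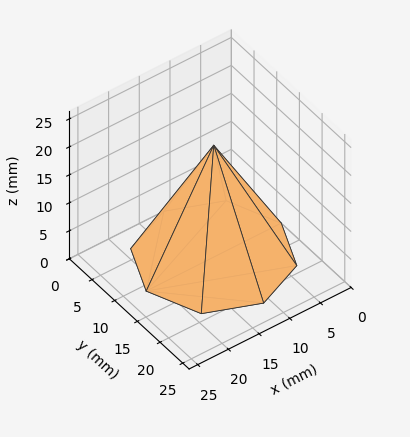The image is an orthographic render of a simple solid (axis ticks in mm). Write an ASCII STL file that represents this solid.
Reading the render: the shape is a regular 8-sided pyramid, base circumscribed radius ≈ 11 mm, apex at z ≈ 20 mm (dimensions read to the nearest mm from the axis ticks). For the STL, each face is triangulated and given an outward normal.

solid part
  facet normal 0.0000 0.0000 -1.0000
    outer loop
      vertex 11.00 22.00 0.00
      vertex 18.78 18.78 0.00
      vertex 22.00 11.00 0.00
    endloop
  endfacet
  facet normal 0.0000 0.0000 -1.0000
    outer loop
      vertex 3.22 18.78 0.00
      vertex 11.00 22.00 0.00
      vertex 22.00 11.00 0.00
    endloop
  endfacet
  facet normal 0.0000 0.0000 -1.0000
    outer loop
      vertex 0.00 11.00 0.00
      vertex 3.22 18.78 0.00
      vertex 22.00 11.00 0.00
    endloop
  endfacet
  facet normal 0.0000 0.0000 -1.0000
    outer loop
      vertex 3.22 3.22 0.00
      vertex 0.00 11.00 0.00
      vertex 22.00 11.00 0.00
    endloop
  endfacet
  facet normal 0.0000 0.0000 -1.0000
    outer loop
      vertex 11.00 0.00 0.00
      vertex 3.22 3.22 0.00
      vertex 22.00 11.00 0.00
    endloop
  endfacet
  facet normal 0.0000 0.0000 -1.0000
    outer loop
      vertex 18.78 3.22 0.00
      vertex 11.00 0.00 0.00
      vertex 22.00 11.00 0.00
    endloop
  endfacet
  facet normal 0.8237 0.3409 0.4530
    outer loop
      vertex 22.00 11.00 0.00
      vertex 18.78 18.78 0.00
      vertex 11.00 11.00 20.00
    endloop
  endfacet
  facet normal 0.3409 0.8237 0.4530
    outer loop
      vertex 18.78 18.78 0.00
      vertex 11.00 22.00 0.00
      vertex 11.00 11.00 20.00
    endloop
  endfacet
  facet normal -0.3409 0.8237 0.4530
    outer loop
      vertex 11.00 22.00 0.00
      vertex 3.22 18.78 0.00
      vertex 11.00 11.00 20.00
    endloop
  endfacet
  facet normal -0.8237 0.3409 0.4530
    outer loop
      vertex 3.22 18.78 0.00
      vertex 0.00 11.00 0.00
      vertex 11.00 11.00 20.00
    endloop
  endfacet
  facet normal -0.8237 -0.3409 0.4530
    outer loop
      vertex 0.00 11.00 0.00
      vertex 3.22 3.22 0.00
      vertex 11.00 11.00 20.00
    endloop
  endfacet
  facet normal -0.3409 -0.8237 0.4530
    outer loop
      vertex 3.22 3.22 0.00
      vertex 11.00 0.00 0.00
      vertex 11.00 11.00 20.00
    endloop
  endfacet
  facet normal 0.3409 -0.8237 0.4530
    outer loop
      vertex 11.00 0.00 0.00
      vertex 18.78 3.22 0.00
      vertex 11.00 11.00 20.00
    endloop
  endfacet
  facet normal 0.8237 -0.3409 0.4530
    outer loop
      vertex 18.78 3.22 0.00
      vertex 22.00 11.00 0.00
      vertex 11.00 11.00 20.00
    endloop
  endfacet
endsolid part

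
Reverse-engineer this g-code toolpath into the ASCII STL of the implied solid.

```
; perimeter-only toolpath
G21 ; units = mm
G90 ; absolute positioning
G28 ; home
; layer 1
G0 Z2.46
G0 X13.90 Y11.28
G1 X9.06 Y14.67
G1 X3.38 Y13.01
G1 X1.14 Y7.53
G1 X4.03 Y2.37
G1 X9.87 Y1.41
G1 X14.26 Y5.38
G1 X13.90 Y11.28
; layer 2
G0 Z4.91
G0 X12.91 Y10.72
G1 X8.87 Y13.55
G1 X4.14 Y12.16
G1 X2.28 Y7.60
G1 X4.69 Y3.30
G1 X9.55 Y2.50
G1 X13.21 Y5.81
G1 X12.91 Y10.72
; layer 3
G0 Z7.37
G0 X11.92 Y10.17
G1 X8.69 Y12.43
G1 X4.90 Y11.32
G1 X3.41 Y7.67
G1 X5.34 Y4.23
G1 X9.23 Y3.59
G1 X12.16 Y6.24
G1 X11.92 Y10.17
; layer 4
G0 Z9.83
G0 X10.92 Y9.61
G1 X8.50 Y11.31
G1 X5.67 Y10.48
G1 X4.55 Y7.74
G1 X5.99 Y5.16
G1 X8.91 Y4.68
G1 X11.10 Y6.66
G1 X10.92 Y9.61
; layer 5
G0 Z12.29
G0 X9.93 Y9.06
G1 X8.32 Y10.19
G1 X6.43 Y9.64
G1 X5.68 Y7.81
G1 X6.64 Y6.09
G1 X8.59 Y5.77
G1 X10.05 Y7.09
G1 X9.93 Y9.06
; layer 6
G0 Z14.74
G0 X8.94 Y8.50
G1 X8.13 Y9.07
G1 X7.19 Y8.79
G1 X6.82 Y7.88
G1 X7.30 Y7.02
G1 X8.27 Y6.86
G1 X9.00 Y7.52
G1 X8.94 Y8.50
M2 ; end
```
solid part
  facet normal 0.0000 0.0000 -1.0000
    outer loop
      vertex 2.62 13.85 0.00
      vertex 9.24 15.79 0.00
      vertex 14.89 11.83 0.00
    endloop
  endfacet
  facet normal 0.0000 0.0000 -1.0000
    outer loop
      vertex 0.01 7.46 0.00
      vertex 2.62 13.85 0.00
      vertex 14.89 11.83 0.00
    endloop
  endfacet
  facet normal 0.0000 0.0000 -1.0000
    outer loop
      vertex 3.38 1.44 0.00
      vertex 0.01 7.46 0.00
      vertex 14.89 11.83 0.00
    endloop
  endfacet
  facet normal 0.0000 0.0000 -1.0000
    outer loop
      vertex 10.19 0.32 0.00
      vertex 3.38 1.44 0.00
      vertex 14.89 11.83 0.00
    endloop
  endfacet
  facet normal 0.0000 0.0000 -1.0000
    outer loop
      vertex 15.31 4.95 0.00
      vertex 10.19 0.32 0.00
      vertex 14.89 11.83 0.00
    endloop
  endfacet
  facet normal 0.5299 0.7560 0.3843
    outer loop
      vertex 14.89 11.83 0.00
      vertex 9.24 15.79 0.00
      vertex 7.95 7.95 17.20
    endloop
  endfacet
  facet normal -0.2596 0.8859 0.3843
    outer loop
      vertex 9.24 15.79 0.00
      vertex 2.62 13.85 0.00
      vertex 7.95 7.95 17.20
    endloop
  endfacet
  facet normal -0.8546 0.3490 0.3845
    outer loop
      vertex 2.62 13.85 0.00
      vertex 0.01 7.46 0.00
      vertex 7.95 7.95 17.20
    endloop
  endfacet
  facet normal -0.8054 -0.4509 0.3847
    outer loop
      vertex 0.01 7.46 0.00
      vertex 3.38 1.44 0.00
      vertex 7.95 7.95 17.20
    endloop
  endfacet
  facet normal -0.1498 -0.9109 0.3846
    outer loop
      vertex 3.38 1.44 0.00
      vertex 10.19 0.32 0.00
      vertex 7.95 7.95 17.20
    endloop
  endfacet
  facet normal 0.6192 -0.6847 0.3844
    outer loop
      vertex 10.19 0.32 0.00
      vertex 15.31 4.95 0.00
      vertex 7.95 7.95 17.20
    endloop
  endfacet
  facet normal 0.9214 0.0562 0.3845
    outer loop
      vertex 15.31 4.95 0.00
      vertex 14.89 11.83 0.00
      vertex 7.95 7.95 17.20
    endloop
  endfacet
endsolid part

The G0 Z moves step by Δz≈2.46 mm. The G1 loops shrink linearly with z, so the solid tapers from its base footprint up to z≈17.2. Closing with a flat bottom cap and the tapered top and triangulating gives 12 facets — a regular 7-sided pyramid, base circumscribed radius ≈ 7.95 mm, apex at z ≈ 17.2 mm.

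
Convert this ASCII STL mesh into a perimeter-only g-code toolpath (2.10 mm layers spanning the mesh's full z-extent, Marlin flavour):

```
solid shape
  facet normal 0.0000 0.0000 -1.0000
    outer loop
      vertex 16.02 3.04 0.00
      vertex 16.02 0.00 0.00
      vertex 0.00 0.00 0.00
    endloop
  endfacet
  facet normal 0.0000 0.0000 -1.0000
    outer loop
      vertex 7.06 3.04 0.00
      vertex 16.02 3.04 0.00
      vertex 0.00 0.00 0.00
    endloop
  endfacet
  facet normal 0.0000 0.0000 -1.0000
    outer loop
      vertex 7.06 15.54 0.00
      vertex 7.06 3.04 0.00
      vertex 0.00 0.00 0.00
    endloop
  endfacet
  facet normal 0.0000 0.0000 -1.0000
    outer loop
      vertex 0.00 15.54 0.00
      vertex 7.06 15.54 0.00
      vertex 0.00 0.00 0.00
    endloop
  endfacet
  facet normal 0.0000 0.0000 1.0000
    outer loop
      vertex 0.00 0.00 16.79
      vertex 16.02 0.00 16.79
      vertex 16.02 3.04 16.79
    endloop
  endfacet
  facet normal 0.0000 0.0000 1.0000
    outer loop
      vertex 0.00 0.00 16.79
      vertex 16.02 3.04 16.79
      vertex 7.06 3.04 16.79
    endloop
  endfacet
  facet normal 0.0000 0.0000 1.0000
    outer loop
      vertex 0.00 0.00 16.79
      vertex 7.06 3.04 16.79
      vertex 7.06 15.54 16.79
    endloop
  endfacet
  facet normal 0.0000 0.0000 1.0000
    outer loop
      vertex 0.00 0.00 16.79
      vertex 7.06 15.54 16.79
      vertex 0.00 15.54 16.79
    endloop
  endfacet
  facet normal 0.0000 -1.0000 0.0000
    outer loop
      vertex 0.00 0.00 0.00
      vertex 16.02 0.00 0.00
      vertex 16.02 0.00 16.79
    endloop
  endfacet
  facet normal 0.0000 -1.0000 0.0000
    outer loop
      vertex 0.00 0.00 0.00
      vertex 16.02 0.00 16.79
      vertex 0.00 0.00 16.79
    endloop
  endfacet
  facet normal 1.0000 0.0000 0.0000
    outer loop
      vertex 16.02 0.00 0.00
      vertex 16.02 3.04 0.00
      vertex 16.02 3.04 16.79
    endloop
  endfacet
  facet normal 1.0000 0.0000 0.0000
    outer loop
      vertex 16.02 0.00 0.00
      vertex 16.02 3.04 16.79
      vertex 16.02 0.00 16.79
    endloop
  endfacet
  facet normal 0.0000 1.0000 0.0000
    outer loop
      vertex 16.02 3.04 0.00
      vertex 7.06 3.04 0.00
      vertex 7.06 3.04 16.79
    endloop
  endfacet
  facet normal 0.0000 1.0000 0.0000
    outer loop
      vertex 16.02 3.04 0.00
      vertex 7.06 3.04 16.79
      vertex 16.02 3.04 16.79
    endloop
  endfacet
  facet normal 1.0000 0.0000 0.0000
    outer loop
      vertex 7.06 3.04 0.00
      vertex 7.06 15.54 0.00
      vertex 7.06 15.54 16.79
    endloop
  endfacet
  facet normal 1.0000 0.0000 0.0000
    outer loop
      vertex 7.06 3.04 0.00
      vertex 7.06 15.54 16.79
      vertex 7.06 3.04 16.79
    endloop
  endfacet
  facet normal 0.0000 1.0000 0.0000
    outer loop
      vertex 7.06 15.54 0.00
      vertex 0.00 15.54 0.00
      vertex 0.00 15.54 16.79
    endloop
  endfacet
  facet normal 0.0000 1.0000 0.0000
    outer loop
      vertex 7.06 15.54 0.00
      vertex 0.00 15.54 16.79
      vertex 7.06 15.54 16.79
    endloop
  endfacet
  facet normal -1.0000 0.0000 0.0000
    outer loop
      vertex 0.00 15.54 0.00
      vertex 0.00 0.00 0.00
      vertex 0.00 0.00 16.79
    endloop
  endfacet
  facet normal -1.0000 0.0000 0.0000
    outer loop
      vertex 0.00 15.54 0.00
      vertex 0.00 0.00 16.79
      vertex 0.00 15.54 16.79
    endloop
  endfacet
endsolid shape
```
; perimeter-only toolpath
G21 ; units = mm
G90 ; absolute positioning
G28 ; home
; layer 1
G0 Z2.10
G0 X0.00 Y0.00
G1 X16.02 Y0.00
G1 X16.02 Y3.04
G1 X7.06 Y3.04
G1 X7.06 Y15.54
G1 X0.00 Y15.54
G1 X0.00 Y0.00
; layer 2
G0 Z4.20
G0 X0.00 Y0.00
G1 X16.02 Y0.00
G1 X16.02 Y3.04
G1 X7.06 Y3.04
G1 X7.06 Y15.54
G1 X0.00 Y15.54
G1 X0.00 Y0.00
; layer 3
G0 Z6.30
G0 X0.00 Y0.00
G1 X16.02 Y0.00
G1 X16.02 Y3.04
G1 X7.06 Y3.04
G1 X7.06 Y15.54
G1 X0.00 Y15.54
G1 X0.00 Y0.00
; layer 4
G0 Z8.39
G0 X0.00 Y0.00
G1 X16.02 Y0.00
G1 X16.02 Y3.04
G1 X7.06 Y3.04
G1 X7.06 Y15.54
G1 X0.00 Y15.54
G1 X0.00 Y0.00
; layer 5
G0 Z10.49
G0 X0.00 Y0.00
G1 X16.02 Y0.00
G1 X16.02 Y3.04
G1 X7.06 Y3.04
G1 X7.06 Y15.54
G1 X0.00 Y15.54
G1 X0.00 Y0.00
; layer 6
G0 Z12.59
G0 X0.00 Y0.00
G1 X16.02 Y0.00
G1 X16.02 Y3.04
G1 X7.06 Y3.04
G1 X7.06 Y15.54
G1 X0.00 Y15.54
G1 X0.00 Y0.00
; layer 7
G0 Z14.69
G0 X0.00 Y0.00
G1 X16.02 Y0.00
G1 X16.02 Y3.04
G1 X7.06 Y3.04
G1 X7.06 Y15.54
G1 X0.00 Y15.54
G1 X0.00 Y0.00
; layer 8
G0 Z16.79
G0 X0.00 Y0.00
G1 X16.02 Y0.00
G1 X16.02 Y3.04
G1 X7.06 Y3.04
G1 X7.06 Y15.54
G1 X0.00 Y15.54
G1 X0.00 Y0.00
M2 ; end

The solid is an L-shaped prism: outer 16 × 15.5 mm, arm thicknesses ≈ 3.04 mm (horizontal) and 7.06 mm (vertical), extruded 16.8 mm in z. Slicing at Δz = 2.10 mm — 8 equal slices spanning the solid's height, so layer i sits at z = i·h/8 — gives 8 non-empty perimeters. Each is a 6-segment closed polygon; G0 lifts to the layer z and rapids to the start vertex, then G1 traces the edges.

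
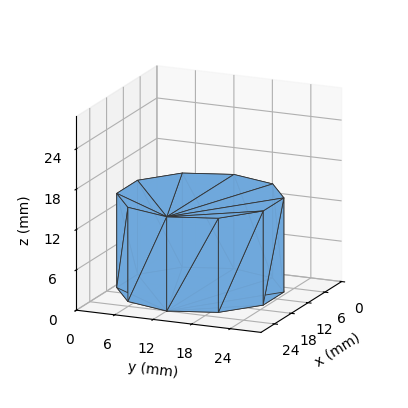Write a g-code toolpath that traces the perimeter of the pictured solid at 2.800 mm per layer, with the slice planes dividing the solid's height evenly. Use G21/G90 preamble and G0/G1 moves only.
Reading the render: the shape is a regular 10-sided prism (a cylinder approximated with 10 flat sides), circumscribed radius ≈ 12 mm, height ≈ 14 mm (dimensions read to the nearest mm from the axis ticks). For the g-code, the solid's height is divided into equal slices at the stated Δz and each level perimeter traced with G1 moves after a G0 lift.

; perimeter-only toolpath
G21 ; units = mm
G90 ; absolute positioning
G28 ; home
; layer 1
G0 Z2.800
G0 X24.000 Y12.000
G1 X21.708 Y19.053
G1 X15.708 Y23.413
G1 X8.292 Y23.413
G1 X2.292 Y19.053
G1 X0.000 Y12.000
G1 X2.292 Y4.947
G1 X8.292 Y0.587
G1 X15.708 Y0.587
G1 X21.708 Y4.947
G1 X24.000 Y12.000
; layer 2
G0 Z5.600
G0 X24.000 Y12.000
G1 X21.708 Y19.053
G1 X15.708 Y23.413
G1 X8.292 Y23.413
G1 X2.292 Y19.053
G1 X0.000 Y12.000
G1 X2.292 Y4.947
G1 X8.292 Y0.587
G1 X15.708 Y0.587
G1 X21.708 Y4.947
G1 X24.000 Y12.000
; layer 3
G0 Z8.400
G0 X24.000 Y12.000
G1 X21.708 Y19.053
G1 X15.708 Y23.413
G1 X8.292 Y23.413
G1 X2.292 Y19.053
G1 X0.000 Y12.000
G1 X2.292 Y4.947
G1 X8.292 Y0.587
G1 X15.708 Y0.587
G1 X21.708 Y4.947
G1 X24.000 Y12.000
; layer 4
G0 Z11.200
G0 X24.000 Y12.000
G1 X21.708 Y19.053
G1 X15.708 Y23.413
G1 X8.292 Y23.413
G1 X2.292 Y19.053
G1 X0.000 Y12.000
G1 X2.292 Y4.947
G1 X8.292 Y0.587
G1 X15.708 Y0.587
G1 X21.708 Y4.947
G1 X24.000 Y12.000
; layer 5
G0 Z14.000
G0 X24.000 Y12.000
G1 X21.708 Y19.053
G1 X15.708 Y23.413
G1 X8.292 Y23.413
G1 X2.292 Y19.053
G1 X0.000 Y12.000
G1 X2.292 Y4.947
G1 X8.292 Y0.587
G1 X15.708 Y0.587
G1 X21.708 Y4.947
G1 X24.000 Y12.000
M2 ; end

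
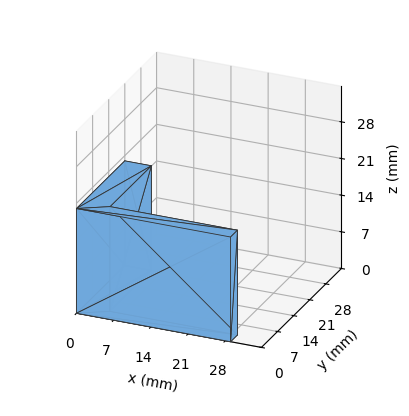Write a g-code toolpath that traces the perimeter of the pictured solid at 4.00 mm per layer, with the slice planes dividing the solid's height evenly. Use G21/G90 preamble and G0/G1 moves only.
Reading the render: the shape is an L-shaped prism: outer 29 × 21 mm, arm thicknesses ≈ 3 mm (horizontal) and 5 mm (vertical), extruded 20 mm in z (dimensions read to the nearest mm from the axis ticks). For the g-code, the solid's height is divided into equal slices at the stated Δz and each level perimeter traced with G1 moves after a G0 lift.

; perimeter-only toolpath
G21 ; units = mm
G90 ; absolute positioning
G28 ; home
; layer 1
G0 Z4.00
G0 X0.00 Y0.00
G1 X29.00 Y0.00
G1 X29.00 Y3.00
G1 X5.00 Y3.00
G1 X5.00 Y21.00
G1 X0.00 Y21.00
G1 X0.00 Y0.00
; layer 2
G0 Z8.00
G0 X0.00 Y0.00
G1 X29.00 Y0.00
G1 X29.00 Y3.00
G1 X5.00 Y3.00
G1 X5.00 Y21.00
G1 X0.00 Y21.00
G1 X0.00 Y0.00
; layer 3
G0 Z12.00
G0 X0.00 Y0.00
G1 X29.00 Y0.00
G1 X29.00 Y3.00
G1 X5.00 Y3.00
G1 X5.00 Y21.00
G1 X0.00 Y21.00
G1 X0.00 Y0.00
; layer 4
G0 Z16.00
G0 X0.00 Y0.00
G1 X29.00 Y0.00
G1 X29.00 Y3.00
G1 X5.00 Y3.00
G1 X5.00 Y21.00
G1 X0.00 Y21.00
G1 X0.00 Y0.00
; layer 5
G0 Z20.00
G0 X0.00 Y0.00
G1 X29.00 Y0.00
G1 X29.00 Y3.00
G1 X5.00 Y3.00
G1 X5.00 Y21.00
G1 X0.00 Y21.00
G1 X0.00 Y0.00
M2 ; end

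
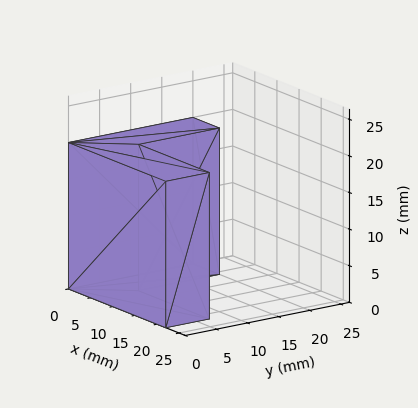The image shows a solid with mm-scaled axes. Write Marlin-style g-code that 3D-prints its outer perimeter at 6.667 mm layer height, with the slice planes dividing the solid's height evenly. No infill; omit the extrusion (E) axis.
Reading the render: the shape is an L-shaped prism: outer 22 × 20 mm, arm thicknesses ≈ 7 mm (horizontal) and 6 mm (vertical), extruded 20 mm in z (dimensions read to the nearest mm from the axis ticks). For the g-code, the solid's height is divided into equal slices at the stated Δz and each level perimeter traced with G1 moves after a G0 lift.

; perimeter-only toolpath
G21 ; units = mm
G90 ; absolute positioning
G28 ; home
; layer 1
G0 Z6.667
G0 X0.000 Y0.000
G1 X22.000 Y0.000
G1 X22.000 Y7.000
G1 X6.000 Y7.000
G1 X6.000 Y20.000
G1 X0.000 Y20.000
G1 X0.000 Y0.000
; layer 2
G0 Z13.333
G0 X0.000 Y0.000
G1 X22.000 Y0.000
G1 X22.000 Y7.000
G1 X6.000 Y7.000
G1 X6.000 Y20.000
G1 X0.000 Y20.000
G1 X0.000 Y0.000
; layer 3
G0 Z20.000
G0 X0.000 Y0.000
G1 X22.000 Y0.000
G1 X22.000 Y7.000
G1 X6.000 Y7.000
G1 X6.000 Y20.000
G1 X0.000 Y20.000
G1 X0.000 Y0.000
M2 ; end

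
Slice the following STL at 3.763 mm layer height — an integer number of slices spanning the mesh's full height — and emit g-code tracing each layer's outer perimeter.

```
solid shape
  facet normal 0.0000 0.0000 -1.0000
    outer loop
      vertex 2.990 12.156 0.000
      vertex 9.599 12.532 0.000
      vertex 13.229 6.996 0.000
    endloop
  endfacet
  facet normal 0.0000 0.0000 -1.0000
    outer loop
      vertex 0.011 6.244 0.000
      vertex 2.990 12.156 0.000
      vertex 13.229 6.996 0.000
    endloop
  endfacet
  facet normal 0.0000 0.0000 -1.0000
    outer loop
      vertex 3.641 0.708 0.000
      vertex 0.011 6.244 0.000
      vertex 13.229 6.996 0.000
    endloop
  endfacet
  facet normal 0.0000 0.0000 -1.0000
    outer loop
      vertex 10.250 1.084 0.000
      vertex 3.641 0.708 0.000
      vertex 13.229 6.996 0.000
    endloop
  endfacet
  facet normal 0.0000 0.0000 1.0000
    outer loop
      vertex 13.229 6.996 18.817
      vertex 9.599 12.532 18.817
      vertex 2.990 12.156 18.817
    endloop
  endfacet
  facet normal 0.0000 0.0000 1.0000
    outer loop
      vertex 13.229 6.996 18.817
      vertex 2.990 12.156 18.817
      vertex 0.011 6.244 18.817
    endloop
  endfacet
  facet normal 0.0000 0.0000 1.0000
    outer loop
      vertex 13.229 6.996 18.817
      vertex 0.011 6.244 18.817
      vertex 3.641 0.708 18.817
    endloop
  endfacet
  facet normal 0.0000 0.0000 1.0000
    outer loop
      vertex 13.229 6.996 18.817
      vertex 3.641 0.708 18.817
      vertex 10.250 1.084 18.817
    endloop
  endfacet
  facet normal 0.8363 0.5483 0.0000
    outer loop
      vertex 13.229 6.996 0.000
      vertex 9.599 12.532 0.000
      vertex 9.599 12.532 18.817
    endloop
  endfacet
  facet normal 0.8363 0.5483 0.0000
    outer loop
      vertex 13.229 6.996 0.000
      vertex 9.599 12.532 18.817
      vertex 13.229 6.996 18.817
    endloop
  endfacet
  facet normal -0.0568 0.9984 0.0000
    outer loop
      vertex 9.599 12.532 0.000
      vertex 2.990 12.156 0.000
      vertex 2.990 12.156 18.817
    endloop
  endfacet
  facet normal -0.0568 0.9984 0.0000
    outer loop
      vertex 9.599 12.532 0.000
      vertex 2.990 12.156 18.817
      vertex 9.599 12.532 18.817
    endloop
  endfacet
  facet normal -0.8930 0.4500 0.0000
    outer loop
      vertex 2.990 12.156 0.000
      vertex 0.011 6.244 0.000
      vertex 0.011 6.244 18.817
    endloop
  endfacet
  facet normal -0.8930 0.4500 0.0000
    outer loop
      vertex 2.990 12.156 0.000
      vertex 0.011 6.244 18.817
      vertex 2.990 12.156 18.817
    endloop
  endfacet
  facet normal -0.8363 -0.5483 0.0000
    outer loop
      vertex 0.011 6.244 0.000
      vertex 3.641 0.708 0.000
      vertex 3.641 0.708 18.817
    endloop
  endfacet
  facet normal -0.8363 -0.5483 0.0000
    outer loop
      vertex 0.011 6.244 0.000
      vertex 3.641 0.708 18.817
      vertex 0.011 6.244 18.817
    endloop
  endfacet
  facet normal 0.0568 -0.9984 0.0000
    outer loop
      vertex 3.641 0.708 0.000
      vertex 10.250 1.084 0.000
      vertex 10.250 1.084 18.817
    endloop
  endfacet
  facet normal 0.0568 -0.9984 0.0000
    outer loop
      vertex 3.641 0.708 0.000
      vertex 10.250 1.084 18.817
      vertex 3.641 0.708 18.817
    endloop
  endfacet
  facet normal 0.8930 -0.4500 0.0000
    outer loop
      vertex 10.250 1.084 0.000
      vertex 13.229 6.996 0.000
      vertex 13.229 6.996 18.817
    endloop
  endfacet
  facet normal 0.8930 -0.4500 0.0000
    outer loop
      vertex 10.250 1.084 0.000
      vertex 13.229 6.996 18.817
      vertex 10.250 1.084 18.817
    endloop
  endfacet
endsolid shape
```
; perimeter-only toolpath
G21 ; units = mm
G90 ; absolute positioning
G28 ; home
; layer 1
G0 Z3.763
G0 X13.229 Y6.996
G1 X9.599 Y12.532
G1 X2.990 Y12.156
G1 X0.011 Y6.244
G1 X3.641 Y0.708
G1 X10.250 Y1.084
G1 X13.229 Y6.996
; layer 2
G0 Z7.527
G0 X13.229 Y6.996
G1 X9.599 Y12.532
G1 X2.990 Y12.156
G1 X0.011 Y6.244
G1 X3.641 Y0.708
G1 X10.250 Y1.084
G1 X13.229 Y6.996
; layer 3
G0 Z11.290
G0 X13.229 Y6.996
G1 X9.599 Y12.532
G1 X2.990 Y12.156
G1 X0.011 Y6.244
G1 X3.641 Y0.708
G1 X10.250 Y1.084
G1 X13.229 Y6.996
; layer 4
G0 Z15.054
G0 X13.229 Y6.996
G1 X9.599 Y12.532
G1 X2.990 Y12.156
G1 X0.011 Y6.244
G1 X3.641 Y0.708
G1 X10.250 Y1.084
G1 X13.229 Y6.996
; layer 5
G0 Z18.817
G0 X13.229 Y6.996
G1 X9.599 Y12.532
G1 X2.990 Y12.156
G1 X0.011 Y6.244
G1 X3.641 Y0.708
G1 X10.250 Y1.084
G1 X13.229 Y6.996
M2 ; end

The solid is a regular 6-sided prism (a cylinder approximated with 6 flat sides), circumscribed radius ≈ 6.62 mm, height ≈ 18.8 mm. Slicing at Δz = 3.763 mm — 5 equal slices spanning the solid's height, so layer i sits at z = i·h/5 — gives 5 non-empty perimeters. Each is a 6-segment closed polygon; G0 lifts to the layer z and rapids to the start vertex, then G1 traces the edges.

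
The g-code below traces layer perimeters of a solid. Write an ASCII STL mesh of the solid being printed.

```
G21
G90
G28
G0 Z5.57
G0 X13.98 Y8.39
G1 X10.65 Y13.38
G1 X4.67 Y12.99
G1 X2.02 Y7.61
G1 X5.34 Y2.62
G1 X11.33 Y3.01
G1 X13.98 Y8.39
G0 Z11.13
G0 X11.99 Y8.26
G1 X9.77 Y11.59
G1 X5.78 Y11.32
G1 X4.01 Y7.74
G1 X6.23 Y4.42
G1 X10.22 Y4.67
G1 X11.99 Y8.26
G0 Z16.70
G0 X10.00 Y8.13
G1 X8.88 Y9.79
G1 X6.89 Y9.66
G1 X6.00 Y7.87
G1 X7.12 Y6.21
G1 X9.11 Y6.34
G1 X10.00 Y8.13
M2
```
solid part
  facet normal 0.0000 0.0000 -1.0000
    outer loop
      vertex 3.56 14.65 0.00
      vertex 11.54 15.17 0.00
      vertex 15.98 8.52 0.00
    endloop
  endfacet
  facet normal 0.0000 0.0000 -1.0000
    outer loop
      vertex 0.02 7.48 0.00
      vertex 3.56 14.65 0.00
      vertex 15.98 8.52 0.00
    endloop
  endfacet
  facet normal 0.0000 0.0000 -1.0000
    outer loop
      vertex 4.46 0.83 0.00
      vertex 0.02 7.48 0.00
      vertex 15.98 8.52 0.00
    endloop
  endfacet
  facet normal 0.0000 0.0000 -1.0000
    outer loop
      vertex 12.44 1.35 0.00
      vertex 4.46 0.83 0.00
      vertex 15.98 8.52 0.00
    endloop
  endfacet
  facet normal 0.7941 0.5302 0.2971
    outer loop
      vertex 15.98 8.52 0.00
      vertex 11.54 15.17 0.00
      vertex 8.00 8.00 22.26
    endloop
  endfacet
  facet normal -0.0621 0.9528 0.2970
    outer loop
      vertex 11.54 15.17 0.00
      vertex 3.56 14.65 0.00
      vertex 8.00 8.00 22.26
    endloop
  endfacet
  facet normal -0.8562 0.4227 0.2971
    outer loop
      vertex 3.56 14.65 0.00
      vertex 0.02 7.48 0.00
      vertex 8.00 8.00 22.26
    endloop
  endfacet
  facet normal -0.7941 -0.5302 0.2971
    outer loop
      vertex 0.02 7.48 0.00
      vertex 4.46 0.83 0.00
      vertex 8.00 8.00 22.26
    endloop
  endfacet
  facet normal 0.0621 -0.9528 0.2970
    outer loop
      vertex 4.46 0.83 0.00
      vertex 12.44 1.35 0.00
      vertex 8.00 8.00 22.26
    endloop
  endfacet
  facet normal 0.8562 -0.4227 0.2971
    outer loop
      vertex 12.44 1.35 0.00
      vertex 15.98 8.52 0.00
      vertex 8.00 8.00 22.26
    endloop
  endfacet
endsolid part

The G0 Z moves step by Δz≈5.57 mm. The G1 loops shrink linearly with z, so the solid tapers from its base footprint up to z≈22.3. Closing with a flat bottom cap and the tapered top and triangulating gives 10 facets — a regular 6-sided pyramid, base circumscribed radius ≈ 8 mm, apex at z ≈ 22.3 mm.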